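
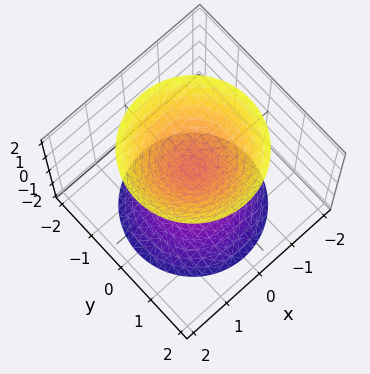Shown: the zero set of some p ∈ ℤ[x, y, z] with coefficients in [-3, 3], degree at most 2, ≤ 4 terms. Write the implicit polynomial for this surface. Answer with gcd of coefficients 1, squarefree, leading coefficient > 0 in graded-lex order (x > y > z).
1. I count 2 distinct pieces. Treating them together as one polynomial.
2. The degree is 2 — two separate bowl-shaped sheets opening away from each other; a quadric.
3. Symmetry: the surface is invariant under rotation about z: p = q(x² + y², z); mirror symmetry z ↦ −z ⇒ only even powers of z.
4. From the axis intercepts and sections: the surface avoids every integer x-axis point in the box; the surface avoids every integer y-axis point in the box.
5. Assembling these constraints gives the stated polynomial.

3*x^2 + 3*y^2 - 2*z^2 + 1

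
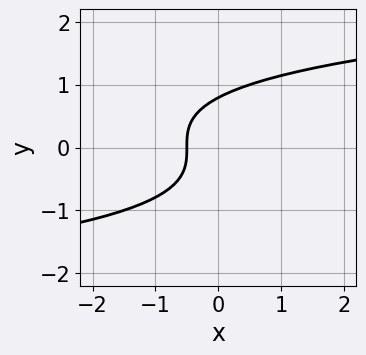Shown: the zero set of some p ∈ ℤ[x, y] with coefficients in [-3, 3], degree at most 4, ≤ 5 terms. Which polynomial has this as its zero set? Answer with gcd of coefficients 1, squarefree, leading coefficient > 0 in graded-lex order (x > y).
2*y^3 - 2*x - 1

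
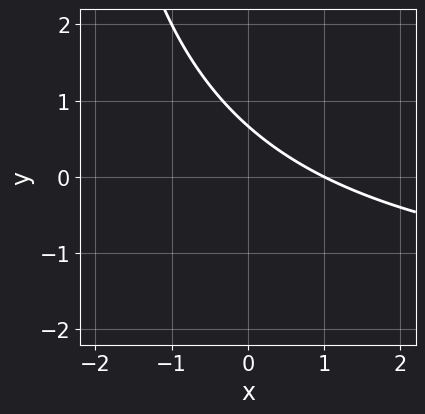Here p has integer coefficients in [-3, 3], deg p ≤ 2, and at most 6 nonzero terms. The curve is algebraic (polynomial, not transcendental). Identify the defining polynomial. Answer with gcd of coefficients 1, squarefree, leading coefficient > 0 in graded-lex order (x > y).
x*y + 2*x + 3*y - 2

1. Degree: the shape is more complex than any degree-1 curve, so deg p = 2.
2. Checking where it meets the axes: it crosses the x-axis at the gridline x = 1.
3. Assembling these constraints gives the stated polynomial.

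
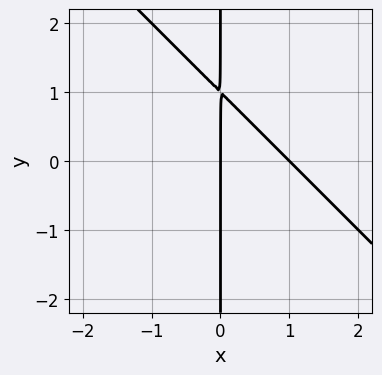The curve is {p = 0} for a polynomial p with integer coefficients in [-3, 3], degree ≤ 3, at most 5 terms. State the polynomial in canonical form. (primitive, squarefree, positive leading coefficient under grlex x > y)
x^2 + x*y - x

Degree: the shape is more complex than any degree-1 curve, so deg p = 2.
Against the integer gridlines: among the integer gridlines, it crosses the x-axis at x ∈ {0, 1}; every point of the y-axis in the box is on the curve.
Assembling these constraints gives the stated polynomial.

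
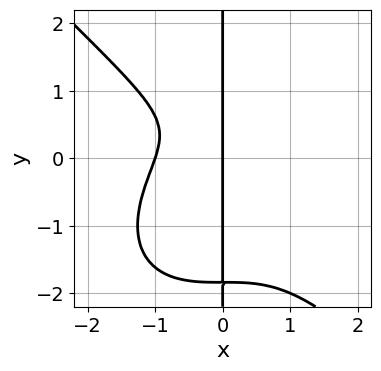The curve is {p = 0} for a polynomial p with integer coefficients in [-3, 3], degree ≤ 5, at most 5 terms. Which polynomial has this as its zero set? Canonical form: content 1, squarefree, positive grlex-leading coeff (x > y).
x^4 + x*y^3 + x*y^2 - x*y + x

1. Degree: the shape is more complex than any degree-3 curve, so deg p = 4.
2. From the axis intercepts and sections: every point of the y-axis in the box is on the curve; the x-axis gridline crossings are at x ∈ {-1, 0}.
3. Together with the visible shape, these determine p as stated.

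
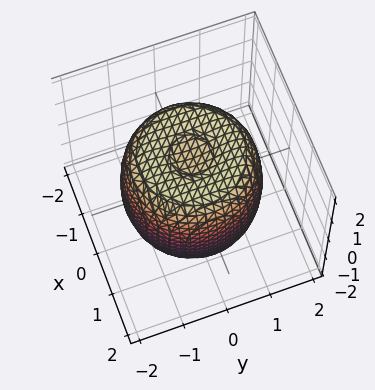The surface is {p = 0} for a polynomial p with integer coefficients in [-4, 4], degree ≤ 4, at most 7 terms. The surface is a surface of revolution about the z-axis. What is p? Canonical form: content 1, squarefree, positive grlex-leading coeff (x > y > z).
2*x^4 + 4*x^2*y^2 + 2*y^4 - 3*x^2 - 3*y^2 + 2*z^2 - 3

(a) The degree is 4 — the shape is more complex than any degree-3 surface.
(b) Symmetries: every cross-section ⟂ z is a circle, so x, y appear only via x² + y².
(c) From the visible intercepts: a circular section at z = -1 has radius between 1 and 2.
(d) Assembling these constraints gives the stated polynomial.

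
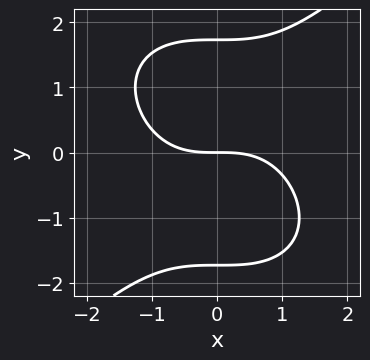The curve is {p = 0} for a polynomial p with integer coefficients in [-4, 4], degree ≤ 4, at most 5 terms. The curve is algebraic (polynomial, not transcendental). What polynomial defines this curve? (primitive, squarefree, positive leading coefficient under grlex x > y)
x^3 - y^3 + 3*y

The degree is 3 — no degree-2 curve has this shape.
From the axis intercepts and sections: it meets the x-axis at x = 0 (among the integer gridlines); it crosses the y-axis at the gridline y = 0.
Matching integer coefficients to the picture gives p.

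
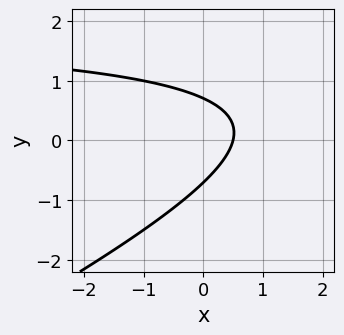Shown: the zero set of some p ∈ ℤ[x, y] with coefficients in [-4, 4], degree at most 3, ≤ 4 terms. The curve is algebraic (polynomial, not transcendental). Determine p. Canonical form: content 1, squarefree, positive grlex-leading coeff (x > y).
First, deg p = 2. The shape is more complex than any degree-1 curve.
Finally, matching integer coefficients to the picture gives p.

x*y - 2*y^2 - 2*x + 1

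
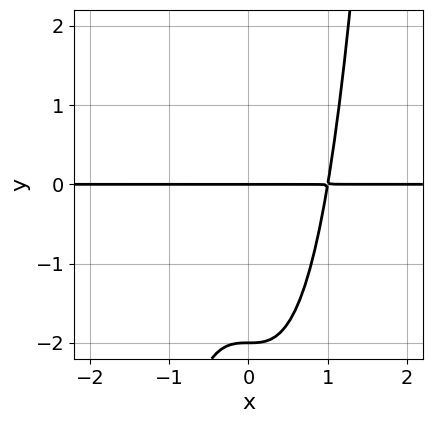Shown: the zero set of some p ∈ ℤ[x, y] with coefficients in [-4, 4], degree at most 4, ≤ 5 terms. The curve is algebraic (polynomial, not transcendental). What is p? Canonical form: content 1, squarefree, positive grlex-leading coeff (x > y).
2*x^3*y - y^2 - 2*y

1. Degree: no degree-3 curve has this shape, so deg p = 4.
2. From the visible intercepts: the y-axis gridline crossings are at y ∈ {-2, 0}; every point of the x-axis in the box is on the curve.
3. These observations pin down the coefficients.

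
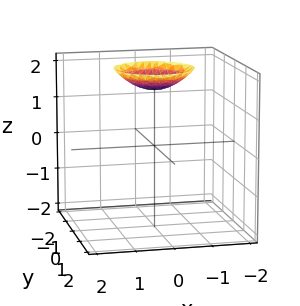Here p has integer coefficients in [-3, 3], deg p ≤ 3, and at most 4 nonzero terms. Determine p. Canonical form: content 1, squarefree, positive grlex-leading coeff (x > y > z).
x^2 + y^2 - 2*z + 3

1. The degree is 2 — no degree-1 surface has this shape.
2. Symmetries: the surface is invariant under rotation about z: p = q(x² + y², z).
3. Observable constraints: the surface avoids every integer x-axis point in the box; the surface avoids every integer y-axis point in the box.
4. Fitting integer coefficients to these (and the overall shape) gives p.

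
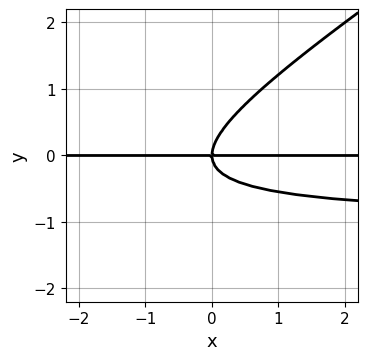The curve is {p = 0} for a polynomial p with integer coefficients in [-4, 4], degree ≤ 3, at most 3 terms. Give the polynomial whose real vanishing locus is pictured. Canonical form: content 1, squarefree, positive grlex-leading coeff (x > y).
2*x*y^2 - 3*y^3 + 2*x*y

First, deg p = 3.
Next, reading off the gridlines: it meets the y-axis at y = 0 (among the integer gridlines); every point of the x-axis in the box is on the curve.
Finally, assembling these constraints gives the stated polynomial.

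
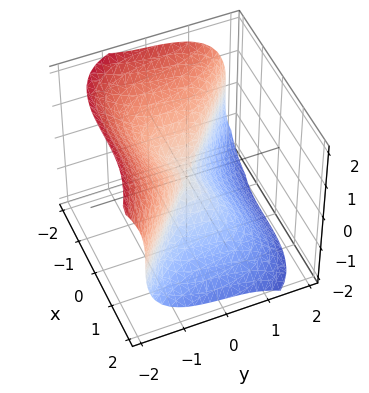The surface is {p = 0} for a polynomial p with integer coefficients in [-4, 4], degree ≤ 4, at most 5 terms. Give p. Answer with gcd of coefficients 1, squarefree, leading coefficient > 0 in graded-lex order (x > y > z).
2*x^3 + 3*y^3 + y*z^2 + 3*z^3

1. deg p = 3.
2. Against the integer gridlines: it crosses the y-axis at the gridline y = 0; it crosses the x-axis at the gridline x = 0; one z-axis crossing is at z = 0.
3. The integer polynomial consistent with all of this is the stated p.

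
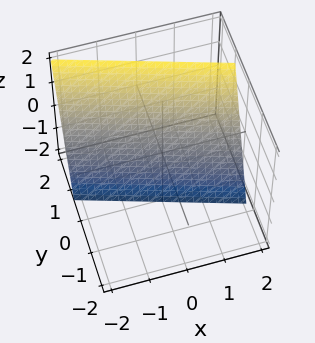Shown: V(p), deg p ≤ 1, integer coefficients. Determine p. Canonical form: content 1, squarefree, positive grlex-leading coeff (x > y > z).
x + 3*y - z - 2

(a) The degree is 1 — the surface is flat (a plane).
(b) Against the integer gridlines: it crosses the z-axis at the gridline z = -2; one x-axis crossing is at x = 2.
(c) Assembling these constraints gives the stated polynomial.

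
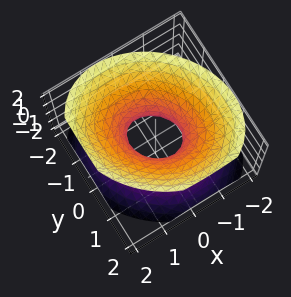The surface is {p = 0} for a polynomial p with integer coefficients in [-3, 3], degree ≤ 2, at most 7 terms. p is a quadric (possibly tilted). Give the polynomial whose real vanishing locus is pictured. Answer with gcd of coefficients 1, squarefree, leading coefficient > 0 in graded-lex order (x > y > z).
2*x^2 + x*y + 2*y^2 - 2*z^2 - 1

1. deg p = 2. No degree-1 surface has this shape.
2. From the visible intercepts: the surface avoids every integer z-axis point in the box.
3. The integer polynomial consistent with all of this is the stated p.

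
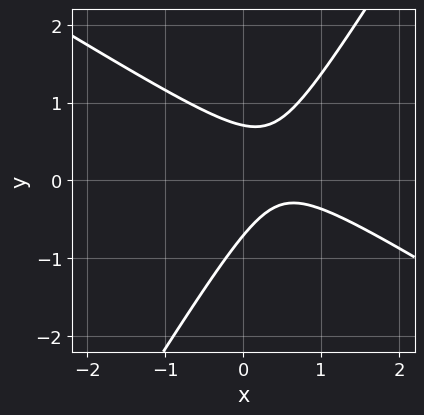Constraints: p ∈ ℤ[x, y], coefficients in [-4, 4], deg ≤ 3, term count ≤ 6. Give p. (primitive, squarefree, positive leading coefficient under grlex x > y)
(a) The degree is 2 — the shape is more complex than any degree-1 curve.
(b) Against the integer gridlines: the curve avoids every integer x-axis point in the box.
(c) The integer polynomial consistent with all of this is the stated p.

2*x^2 + 2*x*y - 2*y^2 - 2*x + 1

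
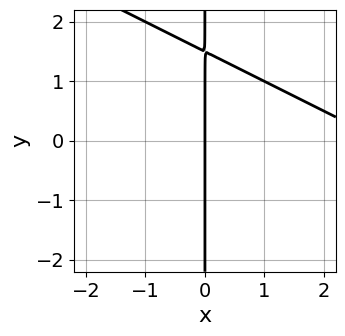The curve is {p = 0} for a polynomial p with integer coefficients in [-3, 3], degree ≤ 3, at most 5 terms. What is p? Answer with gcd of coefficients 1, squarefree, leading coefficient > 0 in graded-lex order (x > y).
(a) The degree is 2 — no degree-1 curve has this shape.
(b) Observable constraints: every point of the y-axis in the box is on the curve; it meets the x-axis at x = 0 (among the integer gridlines).
(c) Fitting integer coefficients to these (and the overall shape) gives p.

x^2 + 2*x*y - 3*x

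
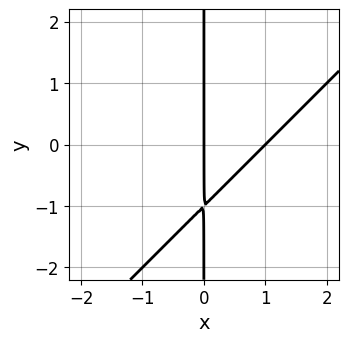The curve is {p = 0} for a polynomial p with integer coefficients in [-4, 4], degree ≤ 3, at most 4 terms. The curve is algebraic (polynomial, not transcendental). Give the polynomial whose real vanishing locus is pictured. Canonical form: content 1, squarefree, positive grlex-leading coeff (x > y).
x^2 - x*y - x

1. The degree is 2 — no degree-1 curve has this shape.
2. Reading off the gridlines: the x-axis gridline crossings are at x ∈ {0, 1}; every point of the y-axis in the box is on the curve.
3. Matching integer coefficients to the picture gives p.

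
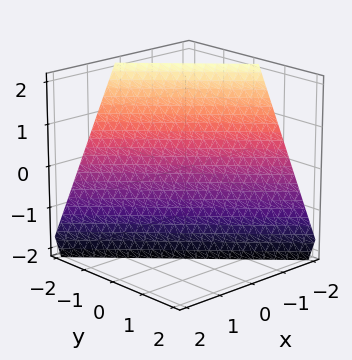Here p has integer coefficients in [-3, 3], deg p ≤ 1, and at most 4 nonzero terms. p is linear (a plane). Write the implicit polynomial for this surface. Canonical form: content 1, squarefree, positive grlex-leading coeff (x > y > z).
First, the degree is 1 — the surface is flat (a plane).
Then, from the axis intercepts and sections: it crosses the x-axis at the gridline x = -1; one z-axis crossing is at z = -2; it crosses the y-axis at the gridline y = -1.
Finally, these observations pin down the coefficients.

2*x + 2*y + z + 2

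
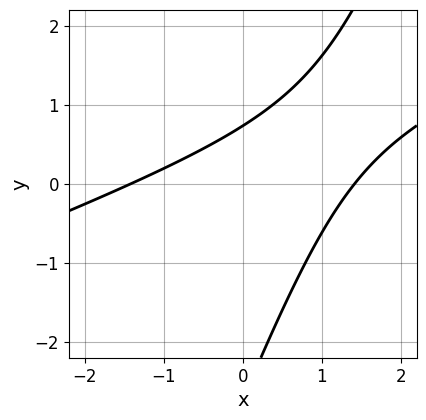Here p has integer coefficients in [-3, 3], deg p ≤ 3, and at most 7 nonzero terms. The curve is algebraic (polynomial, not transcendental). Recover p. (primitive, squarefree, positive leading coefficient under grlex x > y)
x^2 - 3*x*y + y^2 + 2*y - 2

Degree: no degree-1 curve has this shape, so deg p = 2.
Putting this together gives p.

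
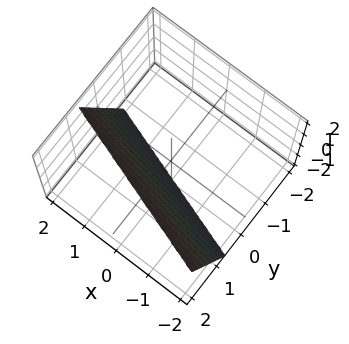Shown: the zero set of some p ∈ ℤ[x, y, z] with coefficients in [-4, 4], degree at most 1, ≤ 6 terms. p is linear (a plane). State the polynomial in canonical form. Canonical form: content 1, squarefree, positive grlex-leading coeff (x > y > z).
x + 3*y - z - 2

1. Degree: the surface is flat (a plane), so deg p = 1.
2. From the visible intercepts: it crosses the x-axis at the gridline x = 2; it meets the z-axis at z = -2 (among the integer gridlines).
3. Assembling these constraints gives the stated polynomial.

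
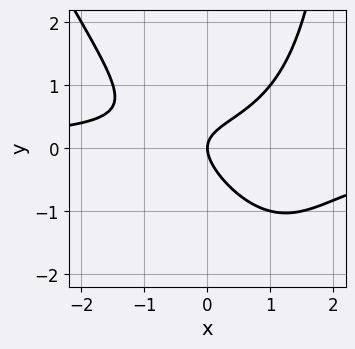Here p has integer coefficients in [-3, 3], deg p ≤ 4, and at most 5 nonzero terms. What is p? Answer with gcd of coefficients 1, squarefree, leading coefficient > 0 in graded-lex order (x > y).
2*x^2*y + x*y^2 - 2*x*y - 3*y^2 + 2*x

First, degree: no degree-2 curve has this shape, so deg p = 3.
Next, from the visible intercepts: it meets the y-axis at y = 0 (among the integer gridlines); it meets the x-axis at x = 0 (among the integer gridlines).
Finally, assembling these constraints gives the stated polynomial.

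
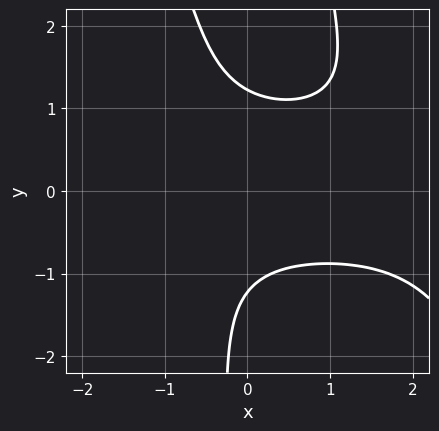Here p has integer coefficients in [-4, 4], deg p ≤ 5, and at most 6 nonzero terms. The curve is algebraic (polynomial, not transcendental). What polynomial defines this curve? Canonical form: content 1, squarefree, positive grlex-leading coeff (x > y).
2*x^2*y^2 + x*y^3 - 3*x*y^2 - 2*y^2 + 3

Degree: a generic line meets the curve in up to 4 points, so deg p = 4.
Observable constraints: no x-intercept at any integer in the box.
Together with the visible shape, these determine p as stated.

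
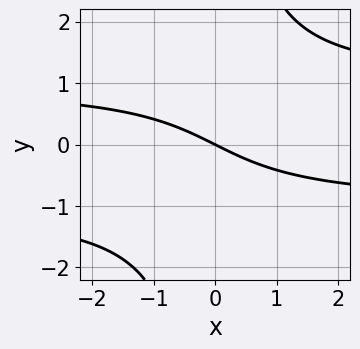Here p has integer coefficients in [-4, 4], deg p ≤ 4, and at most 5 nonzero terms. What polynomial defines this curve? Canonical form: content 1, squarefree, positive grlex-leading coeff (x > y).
x*y^2 - x - 2*y

(a) deg p = 3. The shape is more complex than any degree-2 curve.
(b) Checking where it meets the axes: one x-axis crossing is at x = 0; it meets the y-axis at y = 0 (among the integer gridlines).
(c) Fitting integer coefficients to these (and the overall shape) gives p.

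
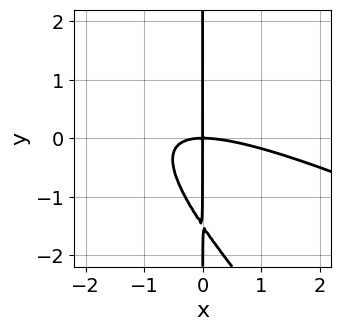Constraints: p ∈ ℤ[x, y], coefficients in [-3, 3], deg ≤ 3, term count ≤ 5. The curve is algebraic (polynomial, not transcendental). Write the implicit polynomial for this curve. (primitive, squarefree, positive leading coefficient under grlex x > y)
First, deg p = 3. The shape is more complex than any degree-2 curve.
Then, from the visible intercepts: every point of the y-axis in the box is on the curve; it crosses the x-axis at the gridline x = 0.
Finally, the integer polynomial consistent with all of this is the stated p.

x^3 + 3*x^2*y + 2*x*y^2 + 3*x*y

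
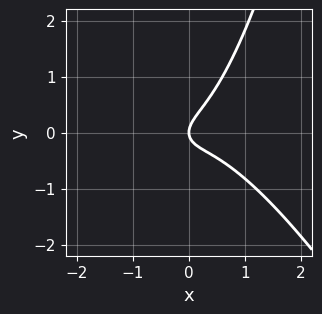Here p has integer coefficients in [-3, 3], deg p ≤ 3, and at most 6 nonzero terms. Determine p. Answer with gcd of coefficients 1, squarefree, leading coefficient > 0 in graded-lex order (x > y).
2*x^3 + x^2*y + x*y - 2*y^2 + x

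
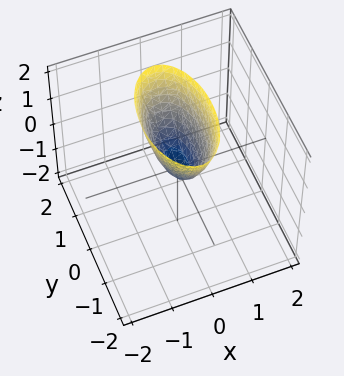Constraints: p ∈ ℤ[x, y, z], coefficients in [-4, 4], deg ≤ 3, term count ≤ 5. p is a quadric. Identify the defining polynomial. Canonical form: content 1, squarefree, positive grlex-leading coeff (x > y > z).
First, the degree is 2 — a paraboloid; a quadric.
Next, symmetries: it's symmetric under x → −x, forcing even powers of x; the y ↦ −y reflection is a symmetry, so y appears only in even powers.
Next, from the axis intercepts and sections: it crosses the y-axis at the gridline y = 0; it crosses the x-axis at the gridline x = 0.
Finally, these observations pin down the coefficients.

3*x^2 + y^2 - z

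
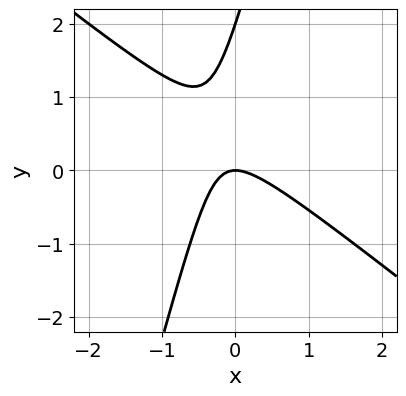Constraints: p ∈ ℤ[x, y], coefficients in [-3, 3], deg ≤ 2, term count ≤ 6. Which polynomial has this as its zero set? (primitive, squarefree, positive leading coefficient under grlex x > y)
deg p = 2.
Observable constraints: one x-axis crossing is at x = 0; the y-axis gridline crossings are at y ∈ {0, 2}.
Fitting integer coefficients to these (and the overall shape) gives p.

3*x^2 + 3*x*y - y^2 + 2*y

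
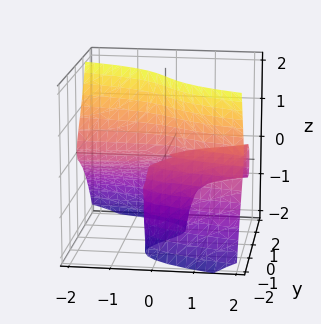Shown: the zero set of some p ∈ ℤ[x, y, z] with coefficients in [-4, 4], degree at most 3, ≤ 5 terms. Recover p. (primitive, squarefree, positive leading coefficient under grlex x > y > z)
2*x*z^2 + 3*y^3 - x*y + 3*y*z

(a) The degree is 3 — a generic line meets the surface in up to 3 points.
(b) Observable constraints: the visible x-axis segment lies entirely on the surface; it meets the y-axis at y = 0 (among the integer gridlines).
(c) Putting this together gives p. Check: (0, 0, 1) on the z-axis lies on the surface, and p(0, 0, 1) = 0. ✓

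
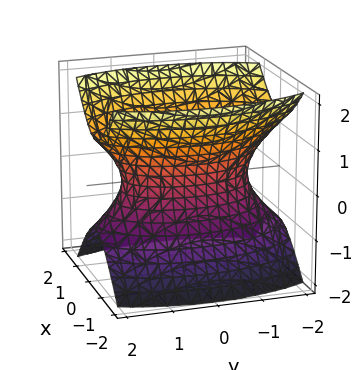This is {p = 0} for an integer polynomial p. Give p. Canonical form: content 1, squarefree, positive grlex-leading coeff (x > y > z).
3*x^2 + y^2 - 2*z^2 - 2

(a) deg p = 2.
(b) Symmetries: the z ↦ −z reflection is a symmetry, so z appears only in even powers; the y ↦ −y reflection is a symmetry, so y appears only in even powers; mirror symmetry x ↦ −x ⇒ only even powers of x.
(c) Checking where it meets the axes: it misses every integer gridline on the z-axis.
(d) Matching integer coefficients to the picture gives p.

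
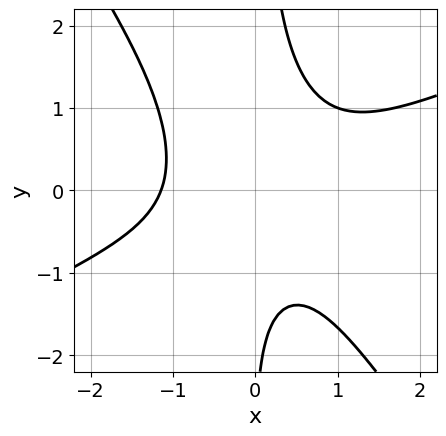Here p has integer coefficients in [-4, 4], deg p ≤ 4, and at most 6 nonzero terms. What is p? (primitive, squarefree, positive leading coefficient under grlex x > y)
1. The degree is 3 — the shape is more complex than any degree-2 curve.
2. Observable constraints: it misses every integer gridline on the y-axis.
3. Matching integer coefficients to the picture gives p.

2*x^3 - 3*x^2*y - 3*x*y^2 + y + 3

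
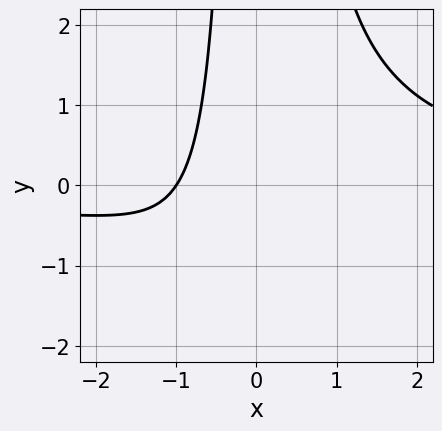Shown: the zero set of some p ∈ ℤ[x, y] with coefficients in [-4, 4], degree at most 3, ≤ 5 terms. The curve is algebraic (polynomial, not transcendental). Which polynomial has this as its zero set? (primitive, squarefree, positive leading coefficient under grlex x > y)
2*x^2*y - 3*x - 3

(a) deg p = 3.
(b) Checking where it meets the axes: no y-intercept at any integer in the box; it crosses the x-axis at the gridline x = -1.
(c) The integer polynomial consistent with all of this is the stated p.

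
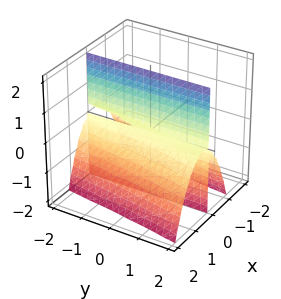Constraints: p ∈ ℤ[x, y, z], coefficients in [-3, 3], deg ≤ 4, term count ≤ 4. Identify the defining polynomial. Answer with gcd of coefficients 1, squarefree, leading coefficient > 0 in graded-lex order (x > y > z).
3*x^3 - x^2*y + 3*x*z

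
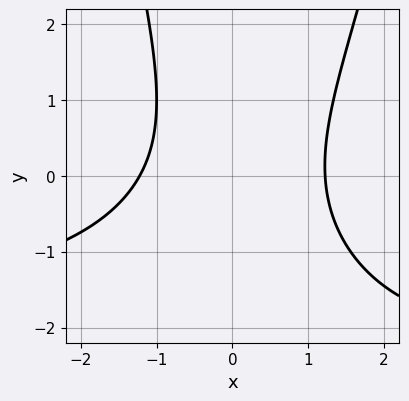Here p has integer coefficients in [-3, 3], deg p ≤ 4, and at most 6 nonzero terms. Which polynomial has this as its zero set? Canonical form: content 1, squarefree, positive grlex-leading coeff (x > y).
x^2*y + 2*x^2 - x*y - y^2 - 3

First, degree: no degree-2 curve has this shape, so deg p = 3.
Then, observable constraints: no y-intercept at any integer in the box.
Finally, fitting integer coefficients to these (and the overall shape) gives p.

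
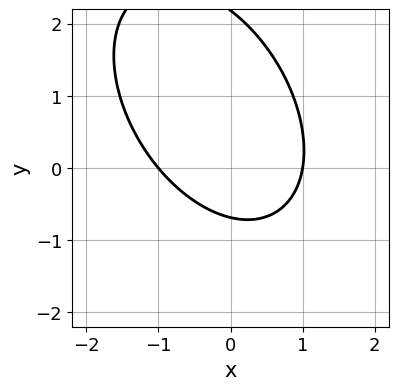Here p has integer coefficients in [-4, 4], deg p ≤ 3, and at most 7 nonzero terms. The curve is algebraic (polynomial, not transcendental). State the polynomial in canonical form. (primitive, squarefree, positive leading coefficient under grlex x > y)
(a) deg p = 2.
(b) Observable constraints: the x-axis gridline crossings are at x ∈ {-1, 1}.
(c) Assembling these constraints gives the stated polynomial.

3*x^2 + 2*x*y + 2*y^2 - 3*y - 3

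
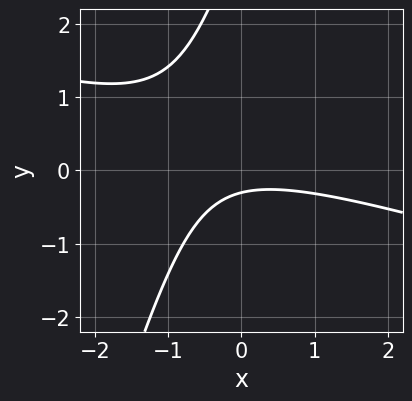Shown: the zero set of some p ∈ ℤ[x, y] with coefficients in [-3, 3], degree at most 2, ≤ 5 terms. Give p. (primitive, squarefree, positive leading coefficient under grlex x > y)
x^2 + 3*x*y - y^2 + 3*y + 1

Degree: the shape is more complex than any degree-1 curve, so deg p = 2.
Reading off the gridlines: no x-intercept at any integer in the box.
The integer polynomial consistent with all of this is the stated p.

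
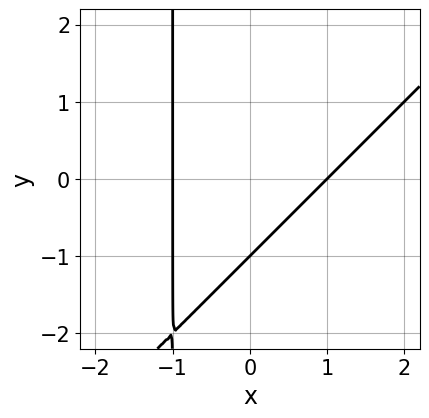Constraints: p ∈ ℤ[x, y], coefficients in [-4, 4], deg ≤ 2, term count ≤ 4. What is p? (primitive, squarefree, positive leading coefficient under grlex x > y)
Degree: the shape is more complex than any degree-1 curve, so deg p = 2.
From the axis intercepts and sections: among the integer gridlines, it crosses the x-axis at x ∈ {-1, 1}; it crosses the y-axis at the gridline y = -1.
Matching integer coefficients to the picture gives p.

x^2 - x*y - y - 1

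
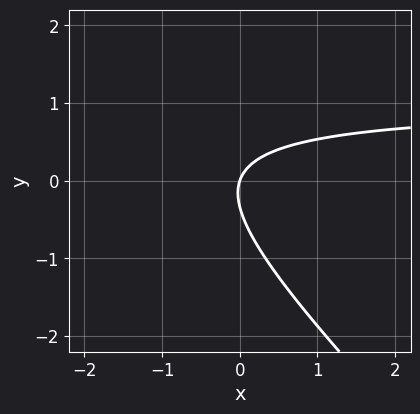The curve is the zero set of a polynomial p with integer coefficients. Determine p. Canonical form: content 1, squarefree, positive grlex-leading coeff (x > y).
3*x*y + 3*y^2 - 3*x + y

1. Degree: a generic line meets the curve in up to 2 points, so deg p = 2.
2. Against the integer gridlines: it meets the y-axis at y = 0 (among the integer gridlines); one x-axis crossing is at x = 0.
3. These observations pin down the coefficients.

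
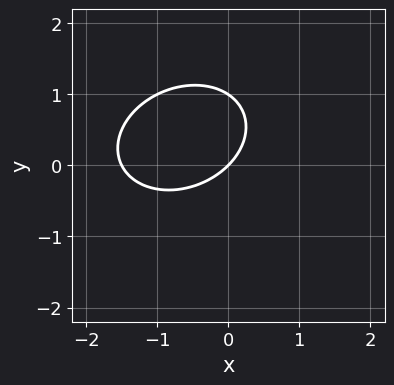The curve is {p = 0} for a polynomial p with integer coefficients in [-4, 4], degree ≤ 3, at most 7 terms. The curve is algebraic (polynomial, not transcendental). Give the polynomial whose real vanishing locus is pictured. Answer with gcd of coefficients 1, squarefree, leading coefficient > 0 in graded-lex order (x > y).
2*x^2 - x*y + 3*y^2 + 3*x - 3*y

deg p = 2. The shape is more complex than any degree-1 curve.
Observable constraints: the y-axis gridline crossings are at y ∈ {0, 1}; it meets the x-axis at x = 0 (among the integer gridlines).
Putting this together gives p.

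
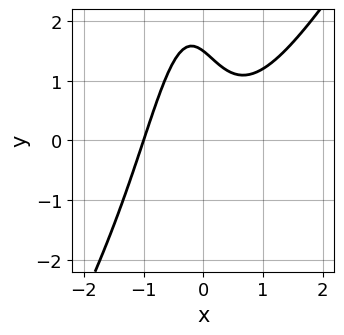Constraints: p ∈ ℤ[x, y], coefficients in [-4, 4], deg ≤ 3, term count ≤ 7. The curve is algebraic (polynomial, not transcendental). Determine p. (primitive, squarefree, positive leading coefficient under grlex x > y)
First, the degree is 3 — the shape is more complex than any degree-2 curve.
Then, against the integer gridlines: it meets the x-axis at x = -1 (among the integer gridlines).
Finally, the integer polynomial consistent with all of this is the stated p.

3*x^3 - 2*x^2*y - x*y - 2*y + 3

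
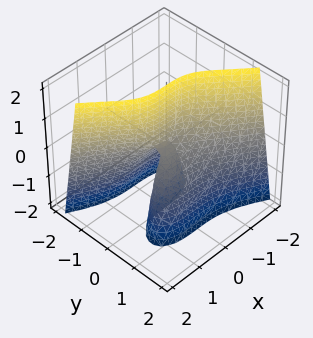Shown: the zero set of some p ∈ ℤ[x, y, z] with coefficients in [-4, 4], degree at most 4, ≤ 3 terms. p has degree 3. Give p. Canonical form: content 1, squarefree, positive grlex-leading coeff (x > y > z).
x^3 + 3*y^3 + 2*y*z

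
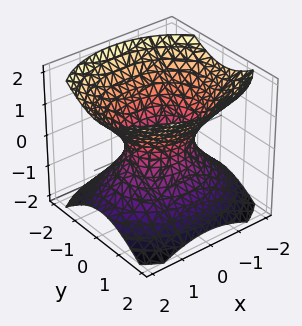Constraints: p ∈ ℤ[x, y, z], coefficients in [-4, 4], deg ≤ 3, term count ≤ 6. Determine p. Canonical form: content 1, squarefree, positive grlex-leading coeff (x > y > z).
2*x^2 + 3*y^2 - 3*z^2 - 2

First, the degree is 2 — one connected sheet with a waist; a quadric.
Next, symmetries: the y ↦ −y reflection is a symmetry, so y appears only in even powers; mirror symmetry z ↦ −z ⇒ only even powers of z; the x ↦ −x reflection is a symmetry, so x appears only in even powers.
Next, from the axis intercepts and sections: it misses every integer gridline on the z-axis; among the integer gridlines, it crosses the x-axis at x ∈ {-1, 1}.
Finally, the integer polynomial consistent with all of this is the stated p.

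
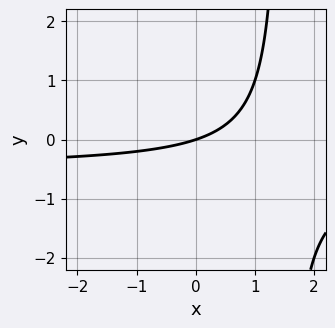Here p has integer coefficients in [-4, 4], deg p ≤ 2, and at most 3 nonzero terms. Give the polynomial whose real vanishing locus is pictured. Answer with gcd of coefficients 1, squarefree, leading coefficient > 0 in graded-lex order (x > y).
2*x*y + x - 3*y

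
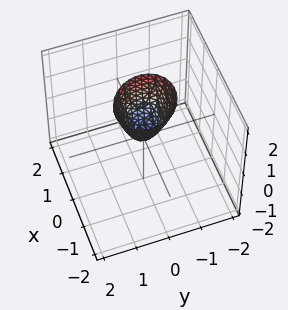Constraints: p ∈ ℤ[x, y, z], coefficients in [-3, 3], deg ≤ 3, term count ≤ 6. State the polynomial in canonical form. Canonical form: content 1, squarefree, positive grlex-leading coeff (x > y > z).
(a) The degree is 2 — a generic line meets the surface in up to 2 points.
(b) From the axis intercepts and sections: one y-axis crossing is at y = 0; one x-axis crossing is at x = 0; it crosses the z-axis at the gridline z = 0.
(c) Solving for integer coefficients yields p as stated.

3*x^2 + x*y + x*z + 3*y^2 - z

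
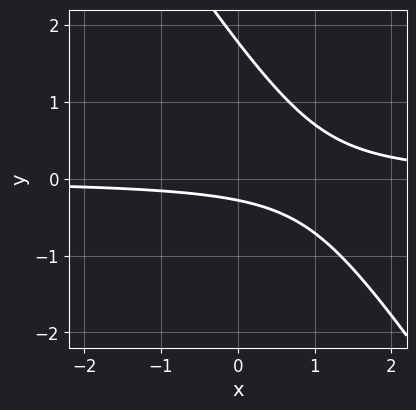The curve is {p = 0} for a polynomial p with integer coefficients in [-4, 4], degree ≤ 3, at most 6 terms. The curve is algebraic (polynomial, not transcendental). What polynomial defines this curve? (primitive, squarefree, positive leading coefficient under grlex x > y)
The degree is 2 — the shape is more complex than any degree-1 curve.
From the axis intercepts and sections: it misses every integer gridline on the x-axis.
Putting this together gives p.

3*x*y + 2*y^2 - 3*y - 1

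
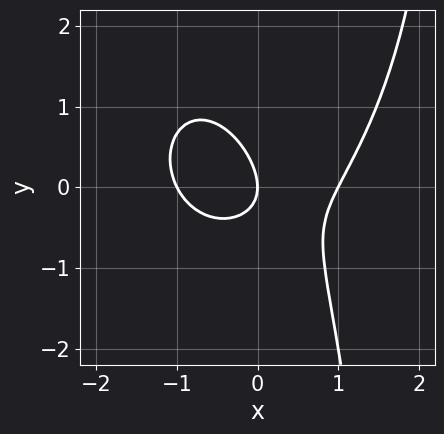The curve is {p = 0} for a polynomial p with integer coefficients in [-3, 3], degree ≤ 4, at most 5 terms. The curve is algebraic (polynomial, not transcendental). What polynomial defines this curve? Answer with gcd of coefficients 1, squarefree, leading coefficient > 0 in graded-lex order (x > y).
2*x^3 + x*y^2 - 2*x*y - 2*y^2 - 2*x

(a) deg p = 3.
(b) From the axis intercepts and sections: it meets the y-axis at y = 0 (among the integer gridlines); the x-axis gridline crossings are at x ∈ {-1, 0, 1}.
(c) Putting this together gives p.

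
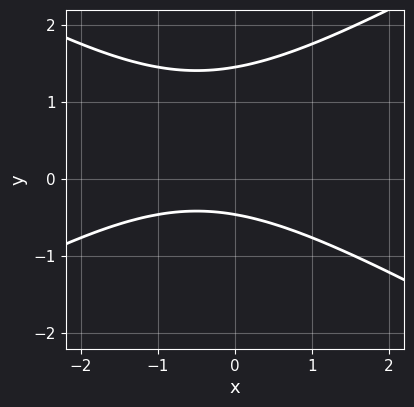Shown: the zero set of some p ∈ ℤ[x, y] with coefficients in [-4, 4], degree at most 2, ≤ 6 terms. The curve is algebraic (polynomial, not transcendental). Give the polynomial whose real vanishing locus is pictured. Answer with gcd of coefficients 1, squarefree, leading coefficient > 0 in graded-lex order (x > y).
x^2 - 3*y^2 + x + 3*y + 2

First, degree: a generic line meets the curve in up to 2 points, so deg p = 2.
Next, from the visible intercepts: no x-intercept at any integer in the box.
Finally, solving for integer coefficients yields p as stated.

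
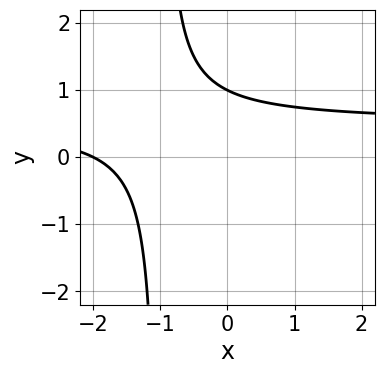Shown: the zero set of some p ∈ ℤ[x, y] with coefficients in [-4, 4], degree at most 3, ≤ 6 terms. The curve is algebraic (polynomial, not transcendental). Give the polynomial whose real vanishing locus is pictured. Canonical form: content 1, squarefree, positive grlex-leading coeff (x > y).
The degree is 2 — no degree-1 curve has this shape.
Checking where it meets the axes: one x-axis crossing is at x = -2; it crosses the y-axis at the gridline y = 1.
The integer polynomial consistent with all of this is the stated p.

2*x*y - x + 2*y - 2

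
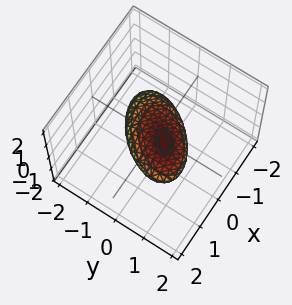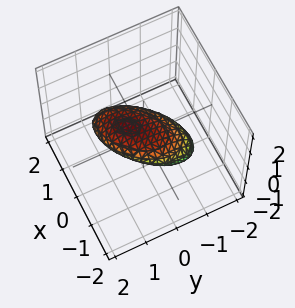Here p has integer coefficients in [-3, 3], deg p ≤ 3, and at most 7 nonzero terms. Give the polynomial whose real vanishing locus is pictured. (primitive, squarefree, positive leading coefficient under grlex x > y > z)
First, deg p = 2.
Next, against the integer gridlines: among the integer gridlines, it crosses the x-axis at x ∈ {-1, 1}; the y-axis gridline crossings are at y ∈ {-1, 1}.
Finally, assembling these constraints gives the stated polynomial.

x^2 - x*y + y^2 - y*z + 3*z^2 - 1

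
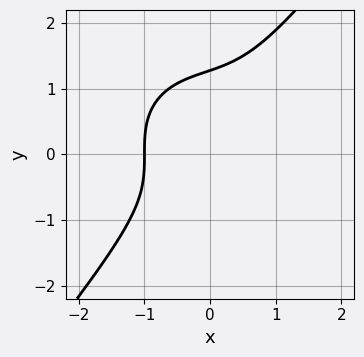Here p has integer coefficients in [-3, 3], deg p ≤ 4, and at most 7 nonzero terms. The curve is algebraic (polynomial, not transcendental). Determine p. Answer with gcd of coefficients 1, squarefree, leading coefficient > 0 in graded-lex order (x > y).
3*x^3 + 2*x*y^2 - 3*y^3 + 2*y^2 + 3

First, the degree is 3 — no degree-2 curve has this shape.
Next, from the visible intercepts: it meets the x-axis at x = -1 (among the integer gridlines).
Finally, together with the visible shape, these determine p as stated.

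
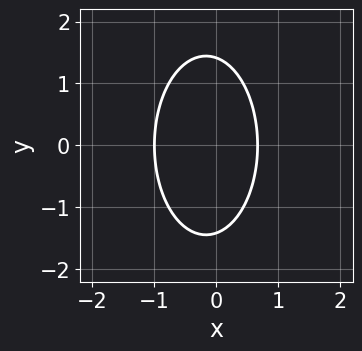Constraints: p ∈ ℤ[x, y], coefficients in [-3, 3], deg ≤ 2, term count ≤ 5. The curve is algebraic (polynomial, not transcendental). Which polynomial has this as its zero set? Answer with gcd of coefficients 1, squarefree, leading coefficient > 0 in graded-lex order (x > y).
1. The degree is 2 — no degree-1 curve has this shape.
2. Symmetries: mirror symmetry y ↦ −y ⇒ only even powers of y.
3. Observable constraints: it crosses the x-axis at the gridline x = -1.
4. These observations pin down the coefficients.

3*x^2 + y^2 + x - 2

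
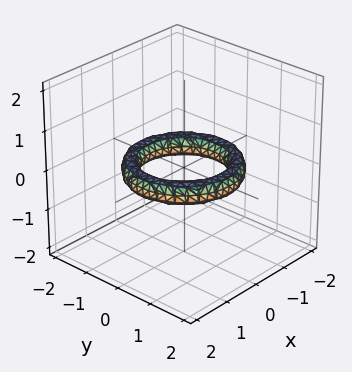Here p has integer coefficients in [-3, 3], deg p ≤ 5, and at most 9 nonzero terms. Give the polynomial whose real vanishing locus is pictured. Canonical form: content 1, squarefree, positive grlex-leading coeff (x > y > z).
x^4 + 2*x^2*y^2 + y^4 - 3*x^2 - 3*y^2 + 3*z^2 + 2

(a) deg p = 4. A generic line meets the surface in up to 4 points.
(b) Symmetry: the z-axis is an axis of rotation, so x and y enter only as x² + y².
(c) Against the integer gridlines: among the integer gridlines, it crosses the x-axis at x ∈ {-1, 1}; a circular section at z = 0 has radius exactly 1; the surface avoids every integer z-axis point in the box.
(d) The integer polynomial consistent with all of this is the stated p. Check: (0, -1, 0) on the y-axis lies on the surface, and p(0, -1, 0) = 0. ✓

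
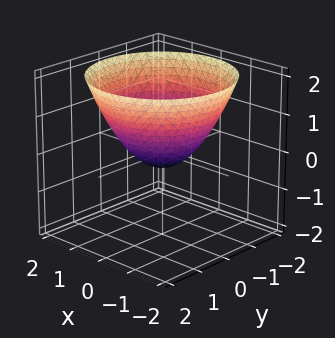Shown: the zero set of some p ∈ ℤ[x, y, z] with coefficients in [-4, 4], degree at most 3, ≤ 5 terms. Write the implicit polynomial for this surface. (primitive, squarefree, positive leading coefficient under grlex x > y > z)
2*x^2 + 2*y^2 - 3*z - 1

(a) Degree: a generic line meets the surface in up to 2 points, so deg p = 2.
(b) Symmetries: the surface is invariant under rotation about z: p = q(x² + y², z).
(c) Reading off the gridlines: a circular section at z = 0 has radius between 0 and 1.
(d) Matching integer coefficients to the picture gives p.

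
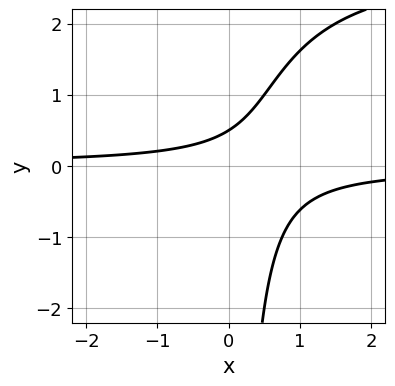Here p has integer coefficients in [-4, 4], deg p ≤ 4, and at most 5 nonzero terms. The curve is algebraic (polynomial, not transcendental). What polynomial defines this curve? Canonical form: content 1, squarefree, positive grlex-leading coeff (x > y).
x*y^2 - 3*x*y + 2*y - 1

deg p = 3. No degree-2 curve has this shape.
Observable constraints: it misses every integer gridline on the x-axis.
These observations pin down the coefficients.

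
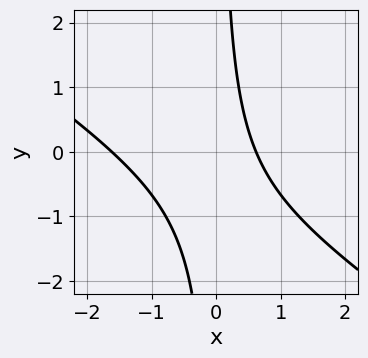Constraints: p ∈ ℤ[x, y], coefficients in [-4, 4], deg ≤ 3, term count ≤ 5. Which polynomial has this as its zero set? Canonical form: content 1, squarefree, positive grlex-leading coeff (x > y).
(a) Degree: a generic line meets the curve in up to 2 points, so deg p = 2.
(b) Against the integer gridlines: it misses every integer gridline on the y-axis.
(c) Putting this together gives p.

2*x^2 + 3*x*y + 2*x - 2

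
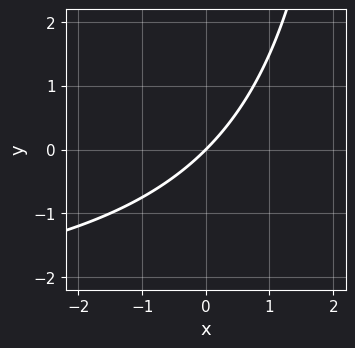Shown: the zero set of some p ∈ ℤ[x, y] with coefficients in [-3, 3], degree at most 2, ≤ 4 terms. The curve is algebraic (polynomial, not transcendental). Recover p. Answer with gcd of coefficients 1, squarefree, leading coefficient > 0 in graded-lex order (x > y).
x*y + 3*x - 3*y

deg p = 2. No degree-1 curve has this shape.
Checking where it meets the axes: one y-axis crossing is at y = 0; one x-axis crossing is at x = 0.
Solving for integer coefficients yields p as stated.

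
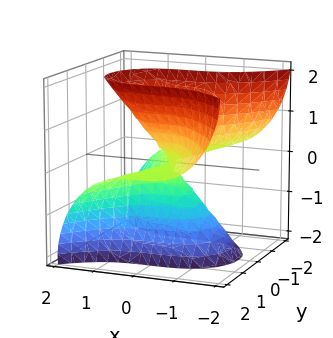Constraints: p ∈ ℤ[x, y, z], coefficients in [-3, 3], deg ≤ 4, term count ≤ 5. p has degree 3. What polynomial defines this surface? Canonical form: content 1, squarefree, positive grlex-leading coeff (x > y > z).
2*x^3 + 3*y^2*z - z^3

deg p = 3.
Against the integer gridlines: it meets the x-axis at x = 0 (among the integer gridlines); it meets the z-axis at z = 0 (among the integer gridlines).
The integer polynomial consistent with all of this is the stated p.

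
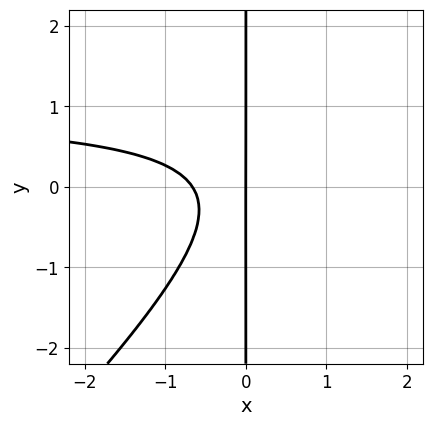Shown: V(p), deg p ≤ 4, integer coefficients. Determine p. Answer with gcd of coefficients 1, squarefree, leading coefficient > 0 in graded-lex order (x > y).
3*x^2*y - 3*x*y^2 - 3*x^2 - 2*x

First, the degree is 3 — no degree-2 curve has this shape.
Then, from the visible intercepts: every point of the y-axis in the box is on the curve; it crosses the x-axis at the gridline x = 0.
Finally, assembling these constraints gives the stated polynomial.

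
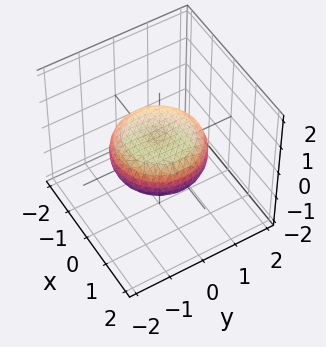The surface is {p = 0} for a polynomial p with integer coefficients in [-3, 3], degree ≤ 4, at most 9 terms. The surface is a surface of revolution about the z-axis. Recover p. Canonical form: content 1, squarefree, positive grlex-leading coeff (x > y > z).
1. deg p = 4.
2. Symmetry: every cross-section ⟂ z is a circle, so x, y appear only via x² + y².
3. Reading off the gridlines: a circular section at z = 0 has radius between 1 and 2.
4. These observations pin down the coefficients.

x^4 + 2*x^2*y^2 + y^4 - x^2 - y^2 + 3*z^2 - 1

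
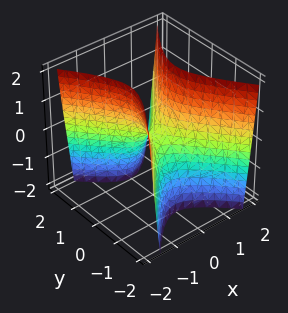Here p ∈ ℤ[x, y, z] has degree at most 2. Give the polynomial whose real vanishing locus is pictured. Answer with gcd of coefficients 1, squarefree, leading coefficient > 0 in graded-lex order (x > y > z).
3*x^2 - 2*y^2 - z

(a) Degree: a saddle surface; a quadric, so deg p = 2.
(b) Symmetries: mirror symmetry x ↦ −x ⇒ only even powers of x; it's symmetric under y → −y, forcing even powers of y.
(c) From the axis intercepts and sections: one x-axis crossing is at x = 0; it meets the z-axis at z = 0 (among the integer gridlines); one y-axis crossing is at y = 0.
(d) Putting this together gives p.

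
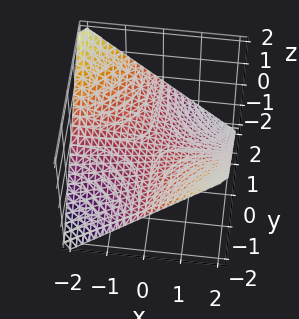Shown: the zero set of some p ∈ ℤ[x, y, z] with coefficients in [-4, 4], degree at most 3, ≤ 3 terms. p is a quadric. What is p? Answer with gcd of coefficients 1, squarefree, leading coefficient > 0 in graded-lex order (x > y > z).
First, the degree is 2 — a hyperbolic paraboloid; a quadric.
Then, against the integer gridlines: it crosses the z-axis at the gridline z = 0; every point of the y-axis in the box is on the surface; the visible x-axis segment lies entirely on the surface.
Finally, solving for integer coefficients yields p as stated.

x*y + 2*z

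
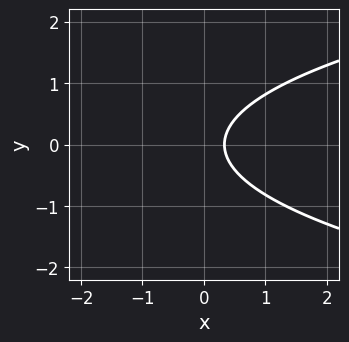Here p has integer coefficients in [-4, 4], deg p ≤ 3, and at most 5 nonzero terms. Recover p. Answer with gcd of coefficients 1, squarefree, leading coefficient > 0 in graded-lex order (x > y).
First, the degree is 2 — the shape is more complex than any degree-1 curve.
Next, symmetries: it's symmetric under y → −y, forcing even powers of y.
Then, checking where it meets the axes: the curve avoids every integer y-axis point in the box.
Finally, together with the visible shape, these determine p as stated.

3*y^2 - 3*x + 1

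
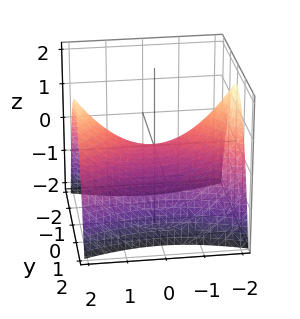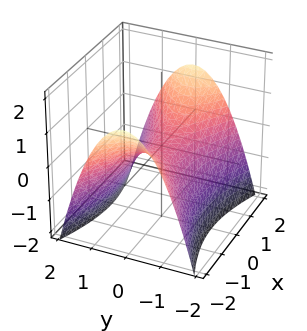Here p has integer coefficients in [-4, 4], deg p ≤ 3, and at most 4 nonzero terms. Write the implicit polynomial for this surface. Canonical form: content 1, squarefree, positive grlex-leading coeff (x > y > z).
The degree is 2 — a saddle surface; a quadric.
Symmetries: mirror symmetry y ↦ −y ⇒ only even powers of y; the x ↦ −x reflection is a symmetry, so x appears only in even powers.
Checking where it meets the axes: one x-axis crossing is at x = 0; it crosses the y-axis at the gridline y = 0; it crosses the z-axis at the gridline z = 0.
The integer polynomial consistent with all of this is the stated p.

x^2 - 3*y^2 - 3*z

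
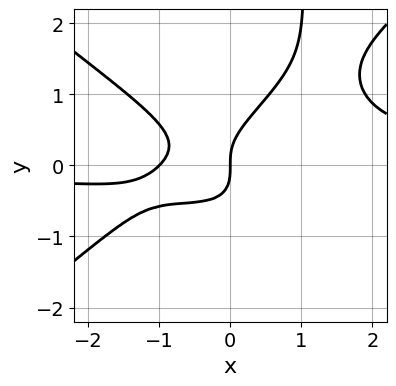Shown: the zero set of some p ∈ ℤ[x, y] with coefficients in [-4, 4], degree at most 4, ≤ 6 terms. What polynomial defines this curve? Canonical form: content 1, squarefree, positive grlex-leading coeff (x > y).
Degree: no degree-3 curve has this shape, so deg p = 4.
From the axis intercepts and sections: the x-axis gridline crossings are at x ∈ {-1, 0}; one y-axis crossing is at y = 0.
Putting this together gives p.

2*x^3*y - 3*x*y^3 + 3*y^3 - 2*x^2 - 2*x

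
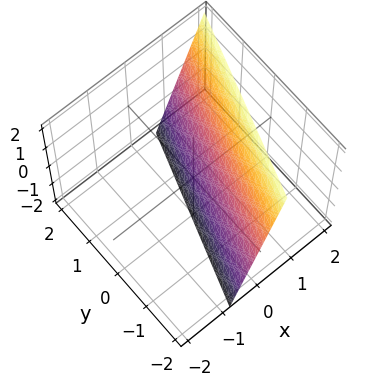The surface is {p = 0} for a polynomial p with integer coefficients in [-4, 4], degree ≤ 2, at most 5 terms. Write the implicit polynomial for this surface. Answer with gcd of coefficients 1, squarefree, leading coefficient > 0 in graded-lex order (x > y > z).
3*x - y - z - 2

1. deg p = 1. The surface is flat (a plane).
2. Observable constraints: it crosses the z-axis at the gridline z = -2; it crosses the y-axis at the gridline y = -2.
3. Putting this together gives p.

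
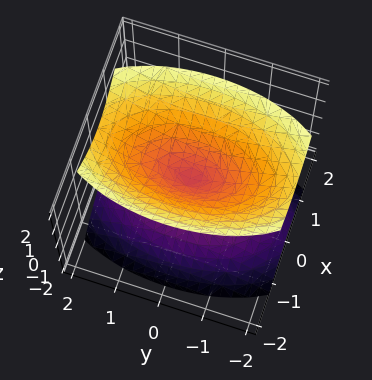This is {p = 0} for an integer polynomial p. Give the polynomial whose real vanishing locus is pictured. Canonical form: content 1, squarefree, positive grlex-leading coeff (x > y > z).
3*x^2 + y^2 - 2*z^2

1. I count 2 distinct pieces.
2. The degree is 2 — two nappes meeting at a single point; a quadric.
3. Symmetries: the x ↦ −x reflection is a symmetry, so x appears only in even powers; it's symmetric under z → −z, forcing even powers of z; it's symmetric under y → −y, forcing even powers of y.
4. Reading off the gridlines: it meets the x-axis at x = 0 (among the integer gridlines); it meets the y-axis at y = 0 (among the integer gridlines); it crosses the z-axis at the gridline z = 0.
5. Assembling these constraints gives the stated polynomial.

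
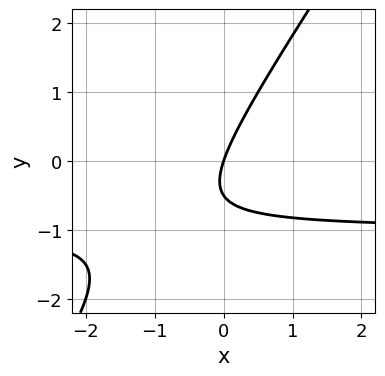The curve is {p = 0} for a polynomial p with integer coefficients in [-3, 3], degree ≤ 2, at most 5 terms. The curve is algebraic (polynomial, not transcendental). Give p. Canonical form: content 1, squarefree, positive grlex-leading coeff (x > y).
(a) The degree is 2 — the shape is more complex than any degree-1 curve.
(b) From the axis intercepts and sections: it meets the x-axis at x = 0 (among the integer gridlines); it crosses the y-axis at the gridline y = 0.
(c) The integer polynomial consistent with all of this is the stated p.

3*x*y - 2*y^2 + 3*x - y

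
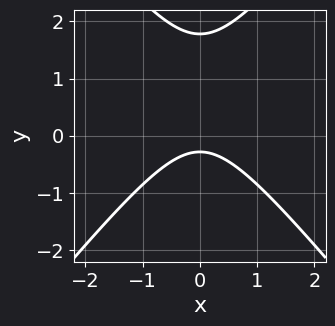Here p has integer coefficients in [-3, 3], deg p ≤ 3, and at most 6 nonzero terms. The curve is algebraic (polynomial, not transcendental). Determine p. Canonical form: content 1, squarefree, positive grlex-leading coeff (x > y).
3*x^2 - 2*y^2 + 3*y + 1

1. deg p = 2. A generic line meets the curve in up to 2 points.
2. Symmetries: the x ↦ −x reflection is a symmetry, so x appears only in even powers.
3. Reading off the gridlines: it misses every integer gridline on the x-axis.
4. Putting this together gives p.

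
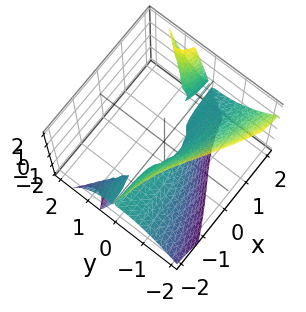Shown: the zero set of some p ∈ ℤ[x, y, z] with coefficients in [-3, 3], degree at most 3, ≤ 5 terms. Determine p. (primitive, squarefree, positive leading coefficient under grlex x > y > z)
1. I count 4 distinct pieces. Treating them together as one polynomial.
2. The degree is 3 — no degree-2 surface has this shape.
3. Against the integer gridlines: the visible x-axis segment lies entirely on the surface.
4. Together with the visible shape, these determine p as stated.

2*x*y*z - 2*y^3 - y^2 - z^2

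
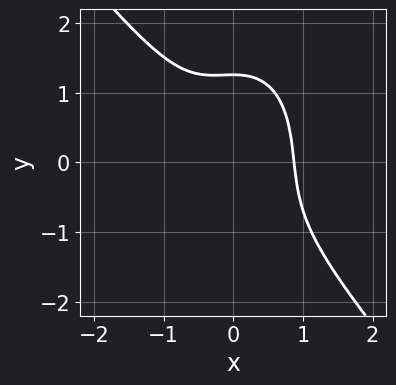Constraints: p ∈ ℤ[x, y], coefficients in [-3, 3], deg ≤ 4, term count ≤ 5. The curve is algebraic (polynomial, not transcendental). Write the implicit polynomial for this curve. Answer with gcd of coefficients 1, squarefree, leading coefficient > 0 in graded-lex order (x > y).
(a) deg p = 3. No degree-2 curve has this shape.
(b) Matching integer coefficients to the picture gives p.

3*x^3 + x^2*y + y^3 - 2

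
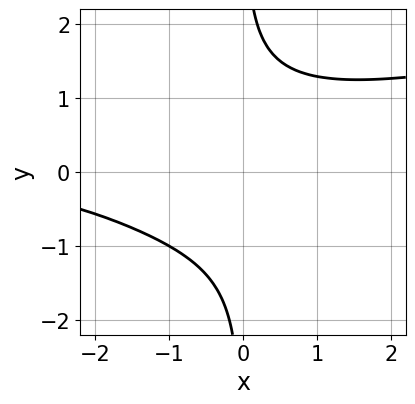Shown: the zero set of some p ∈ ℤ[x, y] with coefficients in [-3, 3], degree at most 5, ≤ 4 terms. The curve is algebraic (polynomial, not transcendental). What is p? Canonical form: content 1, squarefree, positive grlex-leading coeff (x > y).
Degree: no degree-3 curve has this shape, so deg p = 4.
Against the integer gridlines: no x-intercept at any integer in the box; the curve avoids every integer y-axis point in the box.
Together with the visible shape, these determine p as stated.

2*x*y^3 - x^2*y - 3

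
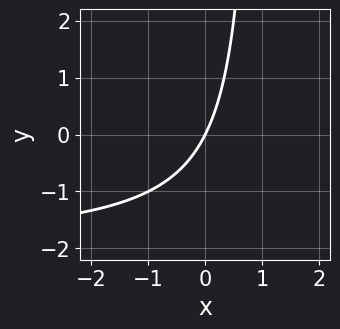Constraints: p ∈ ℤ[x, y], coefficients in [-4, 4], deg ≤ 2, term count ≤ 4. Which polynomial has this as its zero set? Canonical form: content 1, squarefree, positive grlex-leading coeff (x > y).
x*y + 2*x - y

Degree: no degree-1 curve has this shape, so deg p = 2.
Against the integer gridlines: it crosses the y-axis at the gridline y = 0; it meets the x-axis at x = 0 (among the integer gridlines).
Assembling these constraints gives the stated polynomial.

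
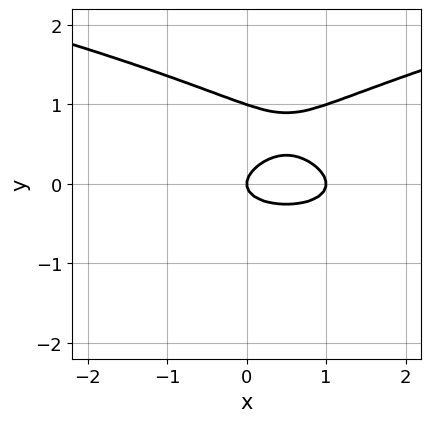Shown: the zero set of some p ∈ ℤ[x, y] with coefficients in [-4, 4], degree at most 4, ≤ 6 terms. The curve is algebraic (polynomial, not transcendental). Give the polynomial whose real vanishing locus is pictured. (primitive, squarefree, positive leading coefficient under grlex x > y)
First, degree: no degree-2 curve has this shape, so deg p = 3.
Then, from the visible intercepts: the y-axis gridline crossings are at y ∈ {0, 1}; among the integer gridlines, it crosses the x-axis at x ∈ {0, 1}.
Finally, together with the visible shape, these determine p as stated.

3*y^3 - x^2 - 3*y^2 + x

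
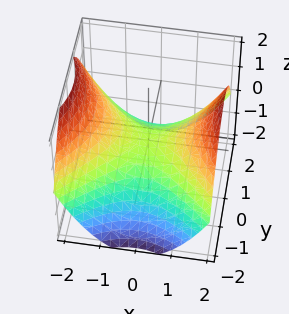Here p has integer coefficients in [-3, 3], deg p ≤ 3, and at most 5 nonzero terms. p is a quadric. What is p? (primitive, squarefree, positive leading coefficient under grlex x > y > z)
x^2 - y^2 - 2*z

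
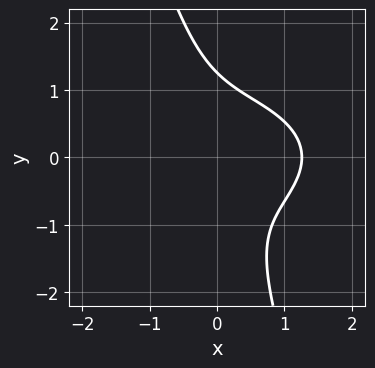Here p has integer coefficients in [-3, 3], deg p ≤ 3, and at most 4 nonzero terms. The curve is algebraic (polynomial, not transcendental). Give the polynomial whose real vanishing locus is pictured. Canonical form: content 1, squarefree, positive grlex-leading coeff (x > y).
1. Degree: a generic line meets the curve in up to 3 points, so deg p = 3.
2. Matching integer coefficients to the picture gives p.

x^3 + 3*x*y^2 + y^3 - 2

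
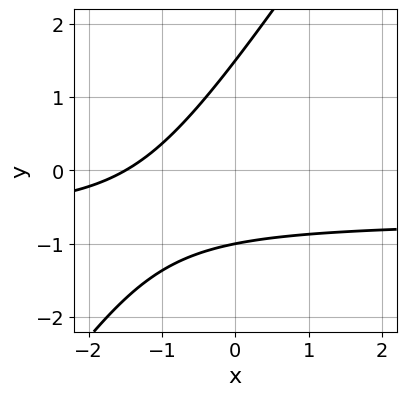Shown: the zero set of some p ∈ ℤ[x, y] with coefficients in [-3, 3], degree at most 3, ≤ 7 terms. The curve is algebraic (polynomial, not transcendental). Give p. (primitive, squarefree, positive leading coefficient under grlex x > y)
First, deg p = 2. The shape is more complex than any degree-1 curve.
Then, from the axis intercepts and sections: it crosses the y-axis at the gridline y = -1.
Finally, the integer polynomial consistent with all of this is the stated p.

3*x*y - 2*y^2 + 2*x + y + 3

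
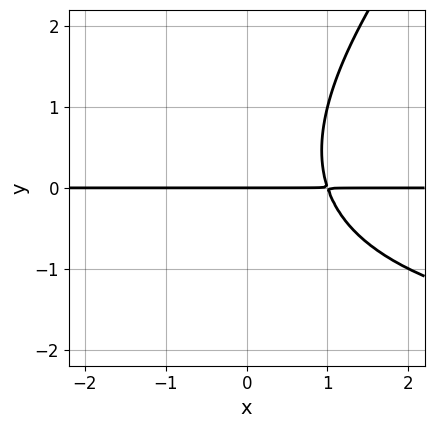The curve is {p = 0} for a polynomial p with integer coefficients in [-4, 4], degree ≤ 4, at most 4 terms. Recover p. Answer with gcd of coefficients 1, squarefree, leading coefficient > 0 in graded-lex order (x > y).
1. Degree: the shape is more complex than any degree-2 curve, so deg p = 3.
2. Reading off the gridlines: every point of the x-axis in the box is on the curve; one y-axis crossing is at y = 0.
3. Putting this together gives p.

x*y^2 - y^3 + 3*x*y - 3*y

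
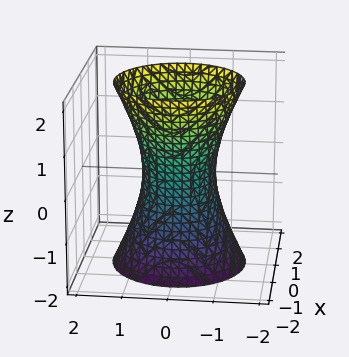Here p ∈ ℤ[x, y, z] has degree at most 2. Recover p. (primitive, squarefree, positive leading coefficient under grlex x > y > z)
3*x^2 + 3*y^2 - z^2 - 2

1. The degree is 2 — an hourglass — one-sheet hyperboloid; a quadric.
2. Symmetries: the z ↦ −z reflection is a symmetry, so z appears only in even powers; rotational symmetry about the z-axis ⇒ p depends on x, y only through x² + y².
3. From the axis intercepts and sections: a circular section at z = 1 has radius exactly 1; no z-intercept at any integer in the box.
4. Putting this together gives p.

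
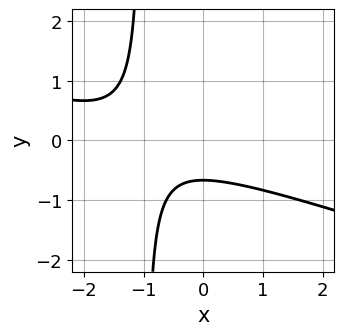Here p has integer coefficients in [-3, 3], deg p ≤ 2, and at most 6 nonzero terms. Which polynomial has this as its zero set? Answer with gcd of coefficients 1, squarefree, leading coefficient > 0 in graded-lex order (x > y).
x^2 + 3*x*y + 2*x + 3*y + 2

First, degree: no degree-1 curve has this shape, so deg p = 2.
Then, checking where it meets the axes: no x-intercept at any integer in the box.
Finally, together with the visible shape, these determine p as stated.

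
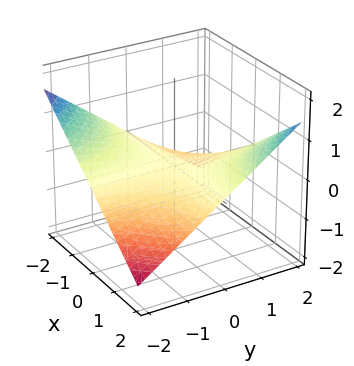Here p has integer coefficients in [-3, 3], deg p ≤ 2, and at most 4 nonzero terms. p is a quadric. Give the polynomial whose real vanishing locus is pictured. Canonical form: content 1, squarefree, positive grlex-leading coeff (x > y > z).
x*y - 3*z

1. deg p = 2. A hyperbolic paraboloid; a quadric.
2. Against the integer gridlines: it meets the z-axis at z = 0 (among the integer gridlines); every point of the x-axis in the box is on the surface; every point of the y-axis in the box is on the surface.
3. Putting this together gives p.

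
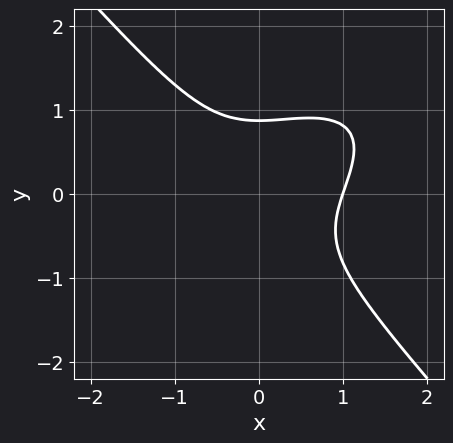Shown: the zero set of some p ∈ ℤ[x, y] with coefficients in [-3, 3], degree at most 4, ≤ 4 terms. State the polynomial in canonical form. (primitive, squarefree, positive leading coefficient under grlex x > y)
2*x^3 - 2*x^2*y + 3*y^3 - 2

First, degree: the shape is more complex than any degree-2 curve, so deg p = 3.
Next, observable constraints: it crosses the x-axis at the gridline x = 1.
Finally, solving for integer coefficients yields p as stated.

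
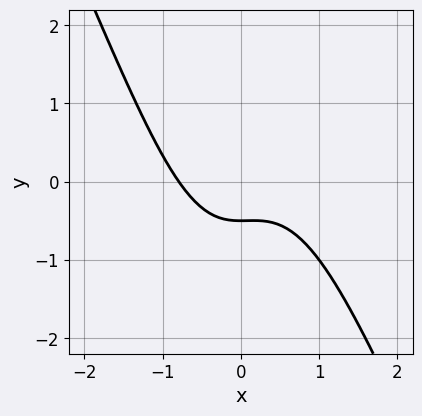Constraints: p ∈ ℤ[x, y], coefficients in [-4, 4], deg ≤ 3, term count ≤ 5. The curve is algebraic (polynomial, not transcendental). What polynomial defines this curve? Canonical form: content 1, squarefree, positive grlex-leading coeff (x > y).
2*x^3 + x^2*y + 2*y + 1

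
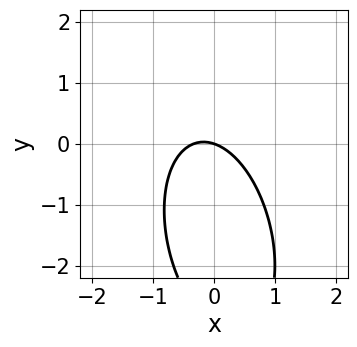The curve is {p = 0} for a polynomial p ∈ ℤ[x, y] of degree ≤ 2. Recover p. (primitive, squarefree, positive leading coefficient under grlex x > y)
3*x^2 + x*y + y^2 + x + 3*y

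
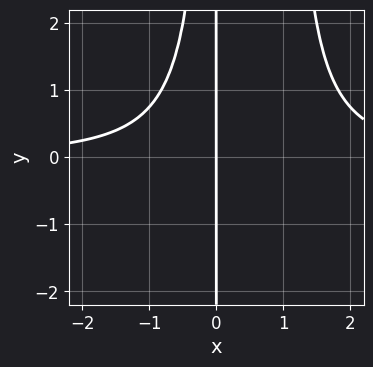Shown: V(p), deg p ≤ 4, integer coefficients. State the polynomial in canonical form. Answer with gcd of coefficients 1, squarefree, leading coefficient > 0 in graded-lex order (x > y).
2*x^3*y - 2*x^2*y - 3*x

First, degree: no degree-3 curve has this shape, so deg p = 4.
Next, from the visible intercepts: the visible y-axis segment lies entirely on the curve; it meets the x-axis at x = 0 (among the integer gridlines).
Finally, putting this together gives p.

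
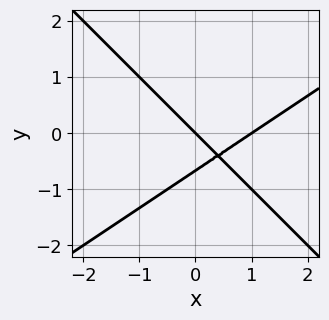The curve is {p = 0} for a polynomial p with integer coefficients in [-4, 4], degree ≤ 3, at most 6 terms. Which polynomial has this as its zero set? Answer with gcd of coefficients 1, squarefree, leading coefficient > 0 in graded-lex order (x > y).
2*x^2 - x*y - 3*y^2 - 2*x - 2*y

First, deg p = 2. A generic line meets the curve in up to 2 points.
Then, from the visible intercepts: among the integer gridlines, it crosses the x-axis at x ∈ {0, 1}; one y-axis crossing is at y = 0.
Finally, putting this together gives p.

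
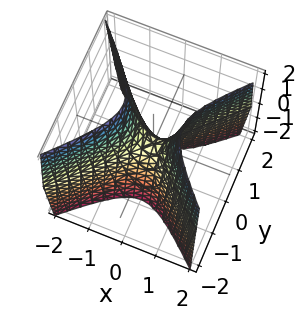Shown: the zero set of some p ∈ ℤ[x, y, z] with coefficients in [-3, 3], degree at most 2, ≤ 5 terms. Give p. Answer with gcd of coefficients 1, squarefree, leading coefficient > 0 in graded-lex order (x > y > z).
Degree: a saddle surface; a quadric, so deg p = 2.
Symmetries: it's symmetric under y → −y, forcing even powers of y; the x ↦ −x reflection is a symmetry, so x appears only in even powers.
Reading off the gridlines: it meets the z-axis at z = 0 (among the integer gridlines); one y-axis crossing is at y = 0; one x-axis crossing is at x = 0.
Together with the visible shape, these determine p as stated.

3*x^2 - 3*y^2 - z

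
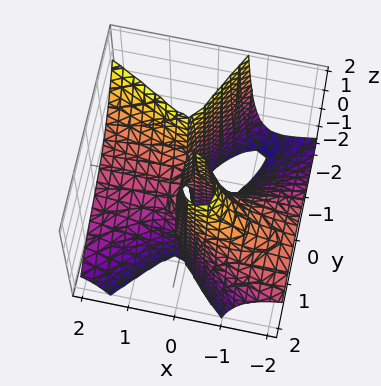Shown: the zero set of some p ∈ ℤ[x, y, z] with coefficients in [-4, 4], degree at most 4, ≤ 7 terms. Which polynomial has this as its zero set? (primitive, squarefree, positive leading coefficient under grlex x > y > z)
deg p = 3.
Reading off the gridlines: the visible z-axis segment lies entirely on the surface; the visible x-axis segment lies entirely on the surface; the y-axis gridline crossings are at y ∈ {-1, 0, 1}.
Putting this together gives p.

2*x^2*z - x*y^2 + y^3 + 3*x*y - y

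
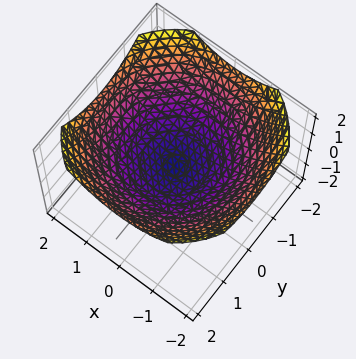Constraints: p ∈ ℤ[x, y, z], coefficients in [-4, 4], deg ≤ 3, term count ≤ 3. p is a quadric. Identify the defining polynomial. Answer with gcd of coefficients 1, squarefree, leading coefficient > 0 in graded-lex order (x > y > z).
x^2 + y^2 - 3*z

deg p = 2. A paraboloid; a quadric.
By symmetry, every cross-section ⟂ z is a circle, so x, y appear only via x² + y².
Against the integer gridlines: it crosses the z-axis at the gridline z = 0; it crosses the y-axis at the gridline y = 0; a circular section at z = 1 has radius between 1 and 2.
Solving for integer coefficients yields p as stated.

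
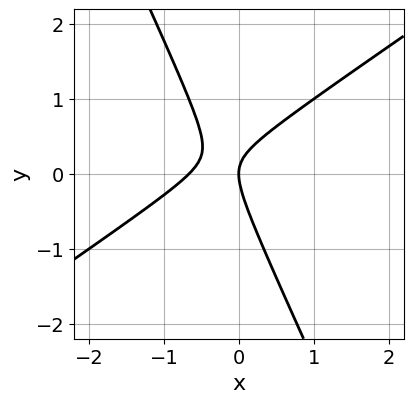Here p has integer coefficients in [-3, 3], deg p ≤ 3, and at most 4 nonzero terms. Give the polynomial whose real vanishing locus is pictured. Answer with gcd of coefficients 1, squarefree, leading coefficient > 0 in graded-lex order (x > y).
3*x^2 - 3*x*y - 2*y^2 + 2*x

1. The degree is 2 — the shape is more complex than any degree-1 curve.
2. Reading off the gridlines: it meets the x-axis at x = 0 (among the integer gridlines); it crosses the y-axis at the gridline y = 0.
3. Solving for integer coefficients yields p as stated.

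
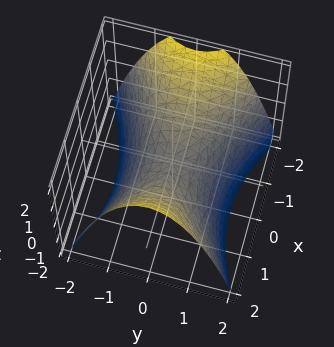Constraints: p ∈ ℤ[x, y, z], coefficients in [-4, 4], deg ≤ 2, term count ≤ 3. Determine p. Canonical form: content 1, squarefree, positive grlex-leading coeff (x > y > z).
x^2 - 2*y^2 - 2*z

Degree: a saddle surface; a quadric, so deg p = 2.
Symmetries: the x ↦ −x reflection is a symmetry, so x appears only in even powers; mirror symmetry y ↦ −y ⇒ only even powers of y.
Checking where it meets the axes: one z-axis crossing is at z = 0; it crosses the x-axis at the gridline x = 0; it meets the y-axis at y = 0 (among the integer gridlines).
Putting this together gives p.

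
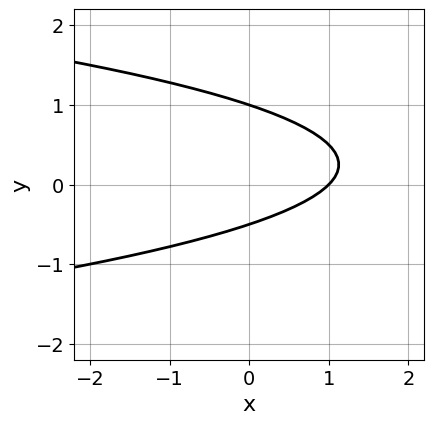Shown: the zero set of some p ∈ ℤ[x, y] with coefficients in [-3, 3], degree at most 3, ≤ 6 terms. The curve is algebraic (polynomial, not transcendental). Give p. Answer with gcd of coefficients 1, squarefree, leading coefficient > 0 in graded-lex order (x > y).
2*y^2 + x - y - 1

(a) The degree is 2 — the shape is more complex than any degree-1 curve.
(b) From the visible intercepts: one y-axis crossing is at y = 1; one x-axis crossing is at x = 1.
(c) Together with the visible shape, these determine p as stated.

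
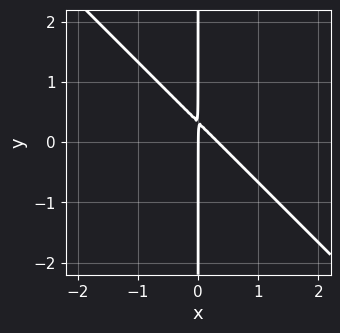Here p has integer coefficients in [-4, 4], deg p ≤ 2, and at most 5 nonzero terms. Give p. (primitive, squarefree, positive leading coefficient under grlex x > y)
3*x^2 + 3*x*y - x

(a) Degree: a generic line meets the curve in up to 2 points, so deg p = 2.
(b) Checking where it meets the axes: it meets the x-axis at x = 0 (among the integer gridlines); the visible y-axis segment lies entirely on the curve.
(c) The integer polynomial consistent with all of this is the stated p.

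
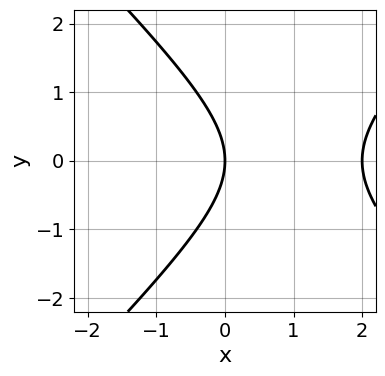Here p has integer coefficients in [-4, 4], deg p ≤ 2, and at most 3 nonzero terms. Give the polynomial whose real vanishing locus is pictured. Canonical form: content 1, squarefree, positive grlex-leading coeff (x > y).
x^2 - y^2 - 2*x

1. Degree: the shape is more complex than any degree-1 curve, so deg p = 2.
2. Symmetries: the y ↦ −y reflection is a symmetry, so y appears only in even powers.
3. Against the integer gridlines: it crosses the y-axis at the gridline y = 0; among the integer gridlines, it crosses the x-axis at x ∈ {0, 2}.
4. Putting this together gives p.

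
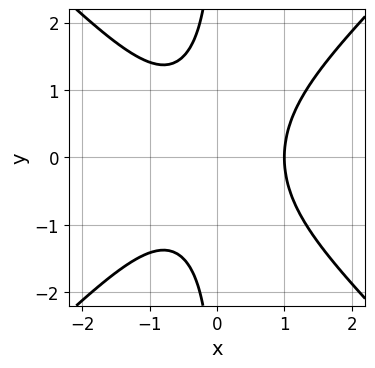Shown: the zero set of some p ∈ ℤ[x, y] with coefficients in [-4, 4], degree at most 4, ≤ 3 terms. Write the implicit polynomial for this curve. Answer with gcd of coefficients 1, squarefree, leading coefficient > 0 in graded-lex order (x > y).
x^3 - x*y^2 - 1

1. deg p = 3.
2. Symmetries: mirror symmetry y ↦ −y ⇒ only even powers of y.
3. Reading off the gridlines: it meets the x-axis at x = 1 (among the integer gridlines); no y-intercept at any integer in the box.
4. Putting this together gives p.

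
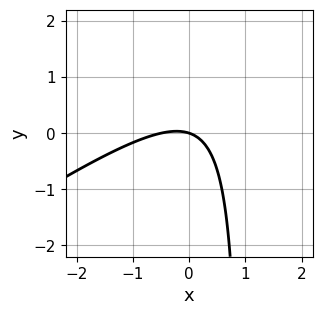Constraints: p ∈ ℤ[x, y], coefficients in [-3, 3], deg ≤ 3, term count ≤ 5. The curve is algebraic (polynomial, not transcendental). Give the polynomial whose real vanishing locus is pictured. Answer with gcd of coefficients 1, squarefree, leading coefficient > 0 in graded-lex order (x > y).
(a) The degree is 2 — a generic line meets the curve in up to 2 points.
(b) Reading off the gridlines: one x-axis crossing is at x = 0; one y-axis crossing is at y = 0.
(c) These observations pin down the coefficients.

2*x^2 - 3*x*y + x + 3*y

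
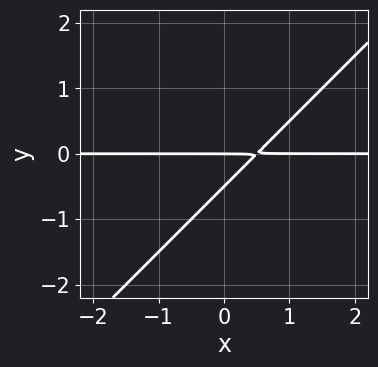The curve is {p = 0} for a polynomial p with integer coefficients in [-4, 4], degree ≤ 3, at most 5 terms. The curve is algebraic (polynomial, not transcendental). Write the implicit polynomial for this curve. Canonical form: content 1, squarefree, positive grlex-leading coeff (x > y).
2*x*y - 2*y^2 - y

deg p = 2. No degree-1 curve has this shape.
Against the integer gridlines: every point of the x-axis in the box is on the curve; it crosses the y-axis at the gridline y = 0.
Fitting integer coefficients to these (and the overall shape) gives p.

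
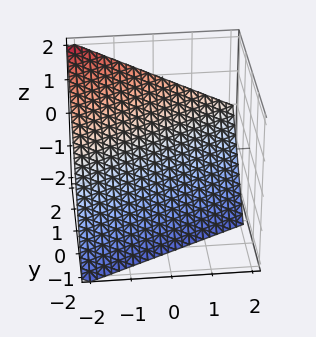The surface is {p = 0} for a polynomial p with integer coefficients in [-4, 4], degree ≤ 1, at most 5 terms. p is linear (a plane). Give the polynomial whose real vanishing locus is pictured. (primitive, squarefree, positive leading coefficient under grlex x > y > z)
1. deg p = 1. The surface is flat (a plane).
2. Observable constraints: one z-axis crossing is at z = -1; it crosses the x-axis at the gridline x = -2; one y-axis crossing is at y = 1.
3. The integer polynomial consistent with all of this is the stated p.

x - 2*y + 2*z + 2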